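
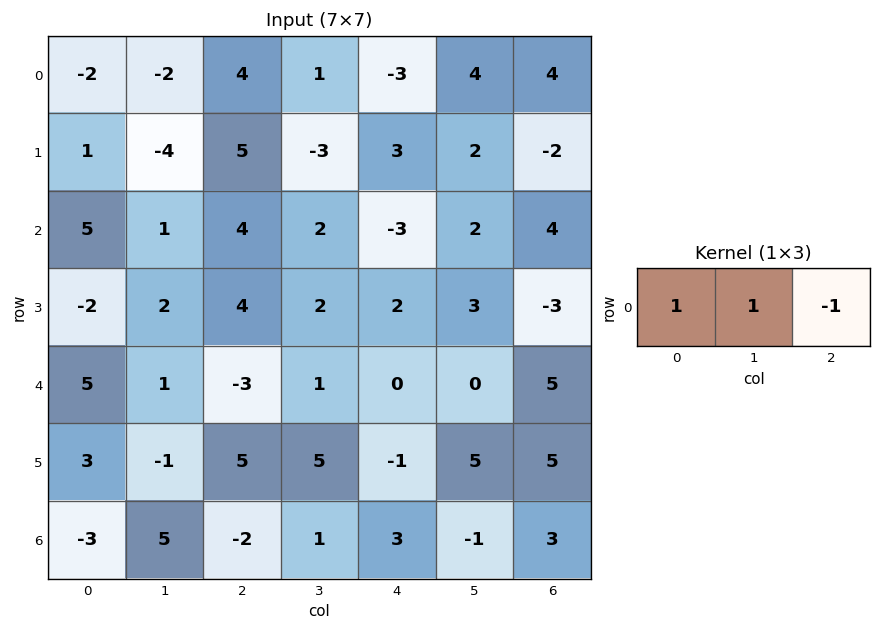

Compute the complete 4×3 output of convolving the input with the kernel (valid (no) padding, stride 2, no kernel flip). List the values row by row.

-8 8 -3
2 9 -5
9 -2 -5
4 -4 -1

Output[0,0]: The receptive field on the input at this output position is [-2 -2 4]. Elementwise product with the kernel and sum: -2·1 + -2·1 + 4·-1.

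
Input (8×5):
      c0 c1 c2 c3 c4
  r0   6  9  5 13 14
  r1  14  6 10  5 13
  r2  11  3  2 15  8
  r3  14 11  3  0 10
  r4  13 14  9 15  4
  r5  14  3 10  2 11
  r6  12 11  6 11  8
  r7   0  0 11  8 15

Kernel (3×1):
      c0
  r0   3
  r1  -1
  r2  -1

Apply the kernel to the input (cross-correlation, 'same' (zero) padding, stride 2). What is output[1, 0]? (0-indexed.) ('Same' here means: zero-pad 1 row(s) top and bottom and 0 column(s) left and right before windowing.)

The receptive field on the zero-padded input at this output position is [14 / 11 / 14]. Elementwise product with the kernel and sum: 14·3 + 11·-1 + 14·-1.

17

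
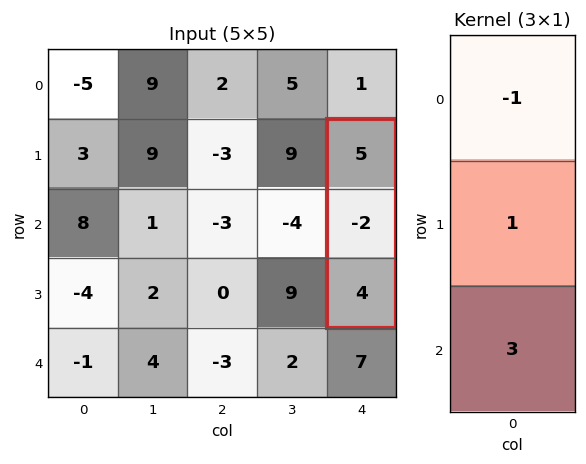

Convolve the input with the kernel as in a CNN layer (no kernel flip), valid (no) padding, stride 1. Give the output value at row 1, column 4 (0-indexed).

5

The receptive field on the input at this output position is [5 / -2 / 4]. Elementwise product with the kernel and sum: 5·-1 + -2·1 + 4·3.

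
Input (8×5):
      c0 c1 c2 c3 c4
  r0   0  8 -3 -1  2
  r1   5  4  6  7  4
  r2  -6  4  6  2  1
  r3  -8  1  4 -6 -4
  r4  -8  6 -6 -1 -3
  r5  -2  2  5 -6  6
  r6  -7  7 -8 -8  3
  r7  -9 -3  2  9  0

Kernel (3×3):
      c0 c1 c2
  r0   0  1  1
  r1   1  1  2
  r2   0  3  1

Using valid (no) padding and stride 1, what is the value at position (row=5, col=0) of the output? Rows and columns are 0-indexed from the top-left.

The receptive field on the input at this output position is [-2 2 5 / -7 7 -8 / -9 -3 2]. Elementwise product with the kernel and sum: 2·1 + 5·1 + -7·1 + 7·1 + -8·2 + -3·3 + 2·1.

-16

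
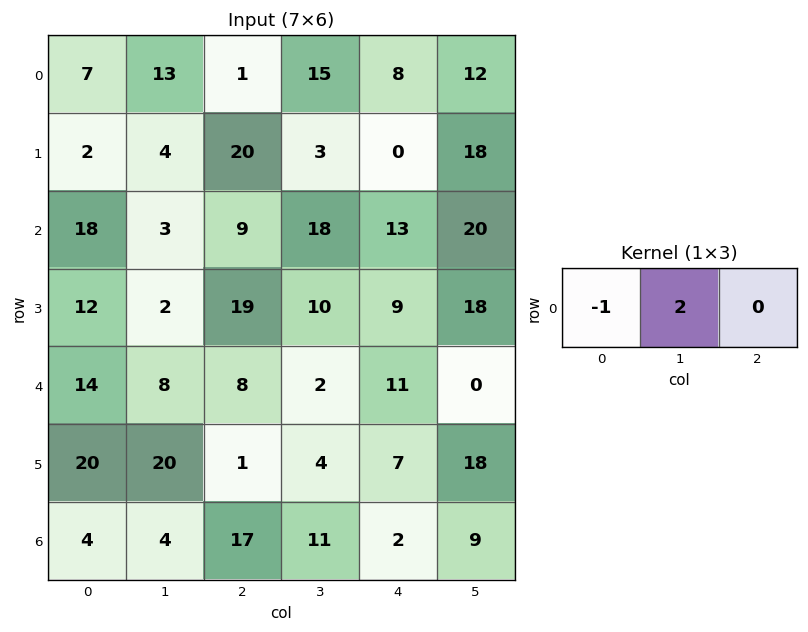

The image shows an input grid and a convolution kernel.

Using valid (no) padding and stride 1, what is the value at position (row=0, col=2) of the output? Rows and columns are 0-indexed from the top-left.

29

The receptive field on the input at this output position is [1 15 8]. Elementwise product with the kernel and sum: 1·-1 + 15·2.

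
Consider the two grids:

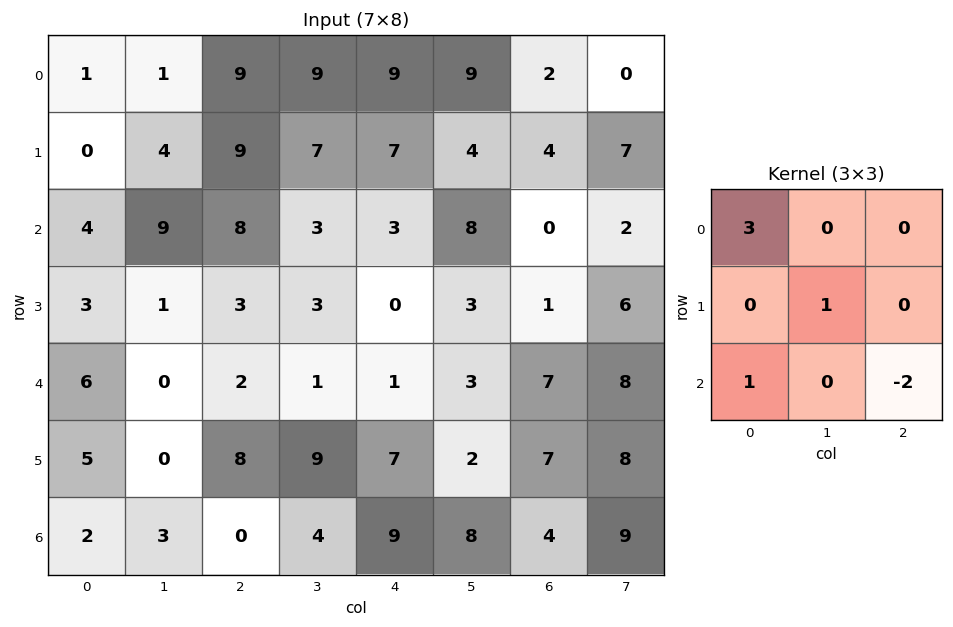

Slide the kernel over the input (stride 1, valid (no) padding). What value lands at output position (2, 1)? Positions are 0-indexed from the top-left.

28

The receptive field on the input at this output position is [9 8 3 / 1 3 3 / 0 2 1]. Elementwise product with the kernel and sum: 9·3 + 3·1 + 0·1 + 1·-2.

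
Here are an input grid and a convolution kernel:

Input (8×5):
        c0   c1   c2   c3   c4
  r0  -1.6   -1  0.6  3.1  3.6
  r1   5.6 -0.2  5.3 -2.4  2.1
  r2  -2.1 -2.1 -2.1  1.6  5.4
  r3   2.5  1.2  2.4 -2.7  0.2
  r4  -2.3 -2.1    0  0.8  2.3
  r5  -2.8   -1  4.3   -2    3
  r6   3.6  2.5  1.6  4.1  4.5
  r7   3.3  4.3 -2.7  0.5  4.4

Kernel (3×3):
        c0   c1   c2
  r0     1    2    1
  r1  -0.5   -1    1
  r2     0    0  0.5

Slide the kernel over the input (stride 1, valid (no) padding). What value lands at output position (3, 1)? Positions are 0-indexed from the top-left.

The receptive field on the input at this output position is [1.2 2.4 -2.7 / -2.1 0 0.8 / -1 4.3 -2]. Elementwise product with the kernel and sum: 1.2·1 + 2.4·2 + -2.7·1 + -2.1·-0.5 + 0·-1 + 0.8·1 + -2·0.5.

4.15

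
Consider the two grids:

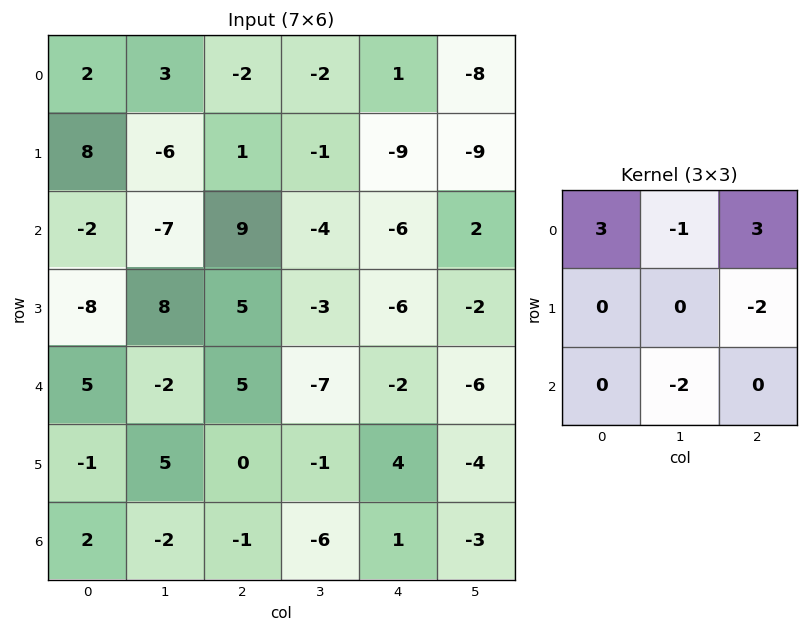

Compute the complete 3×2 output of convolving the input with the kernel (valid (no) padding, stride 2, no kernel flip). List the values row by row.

Output[0,0]: The receptive field on the input at this output position is [2 3 -2 / 8 -6 1 / -2 -7 9]. Elementwise product with the kernel and sum: 2·3 + 3·-1 + -2·3 + 1·-2 + -7·-2.

9 25
22 39
36 20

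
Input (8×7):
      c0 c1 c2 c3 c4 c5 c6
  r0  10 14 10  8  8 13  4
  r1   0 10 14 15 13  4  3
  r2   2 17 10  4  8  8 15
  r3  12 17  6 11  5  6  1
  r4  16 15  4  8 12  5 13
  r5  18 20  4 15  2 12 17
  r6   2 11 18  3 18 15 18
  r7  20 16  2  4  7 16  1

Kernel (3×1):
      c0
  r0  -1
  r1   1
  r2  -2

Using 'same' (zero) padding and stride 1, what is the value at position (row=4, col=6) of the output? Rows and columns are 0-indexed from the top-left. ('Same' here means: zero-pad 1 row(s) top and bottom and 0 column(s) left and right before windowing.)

-22

The receptive field on the zero-padded input at this output position is [1 / 13 / 17]. Elementwise product with the kernel and sum: 1·-1 + 13·1 + 17·-2.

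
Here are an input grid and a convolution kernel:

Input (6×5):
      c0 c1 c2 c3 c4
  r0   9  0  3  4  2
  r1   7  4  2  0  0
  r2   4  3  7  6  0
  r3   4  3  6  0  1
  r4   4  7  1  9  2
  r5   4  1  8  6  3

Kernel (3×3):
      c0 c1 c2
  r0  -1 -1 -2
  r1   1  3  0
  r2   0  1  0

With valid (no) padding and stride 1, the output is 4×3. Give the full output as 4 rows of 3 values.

Output[0,0]: The receptive field on the input at this output position is [9 0 3 / 7 4 2 / 4 3 7]. Elementwise product with the kernel and sum: 9·-1 + 0·-1 + 3·-2 + 7·1 + 4·3 + 3·1.
Output[0,1]: The receptive field on the input at this output position is [0 3 4 / 4 2 0 / 3 7 6]. Elementwise product with the kernel and sum: 0·-1 + 3·-1 + 4·-2 + 4·1 + 2·3 + 7·1.

7 6 -3
1 24 23
-1 0 2
7 9 26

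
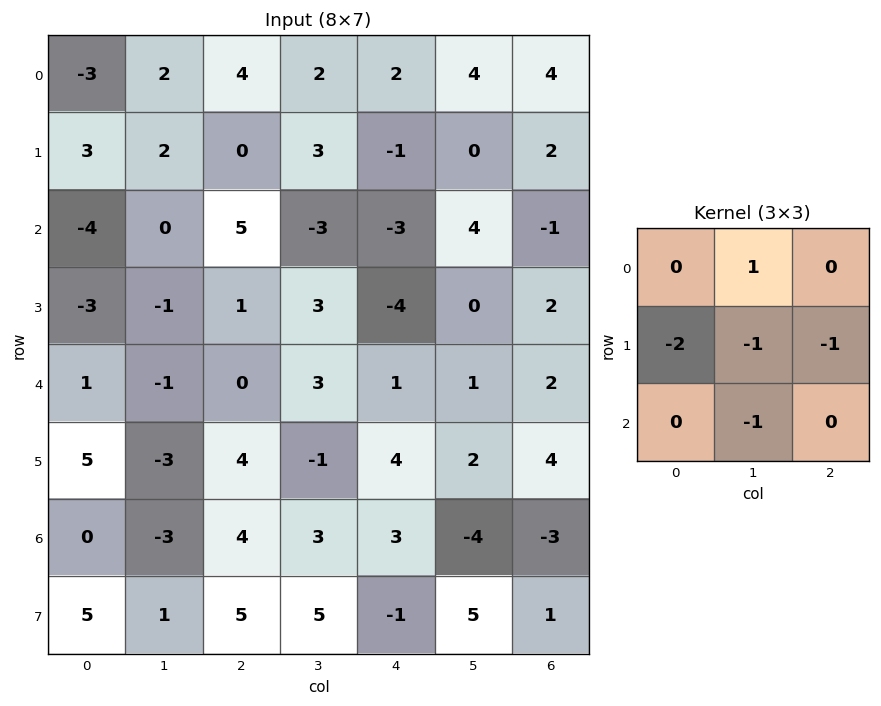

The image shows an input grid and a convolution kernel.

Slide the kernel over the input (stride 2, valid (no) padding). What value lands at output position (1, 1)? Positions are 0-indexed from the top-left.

The receptive field on the input at this output position is [5 -3 -3 / 1 3 -4 / 0 3 1]. Elementwise product with the kernel and sum: -3·1 + 1·-2 + 3·-1 + -4·-1 + 3·-1.

-7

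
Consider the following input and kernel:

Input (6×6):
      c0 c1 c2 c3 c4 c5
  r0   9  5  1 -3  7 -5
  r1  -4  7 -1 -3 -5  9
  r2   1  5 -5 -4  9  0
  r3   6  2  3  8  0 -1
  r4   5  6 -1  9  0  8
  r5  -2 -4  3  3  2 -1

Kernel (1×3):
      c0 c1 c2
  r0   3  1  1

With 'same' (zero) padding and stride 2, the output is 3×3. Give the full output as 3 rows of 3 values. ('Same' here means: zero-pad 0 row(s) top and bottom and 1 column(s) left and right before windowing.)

Output[0,0]: The receptive field on the zero-padded input at this output position is [0 9 5]. Elementwise product with the kernel and sum: 0·3 + 9·1 + 5·1.
Output[0,1]: The receptive field on the zero-padded input at this output position is [5 1 -3]. Elementwise product with the kernel and sum: 5·3 + 1·1 + -3·1.

14 13 -7
6 6 -3
11 26 35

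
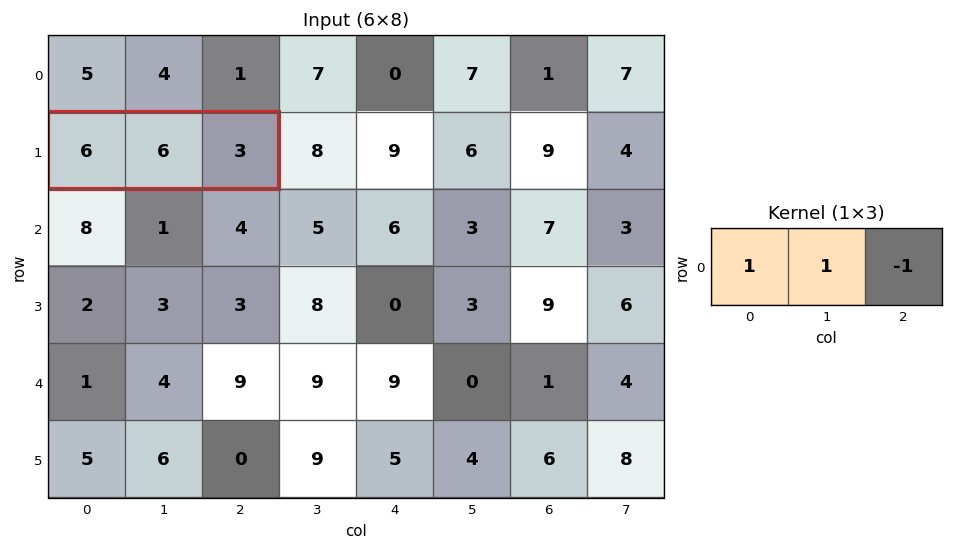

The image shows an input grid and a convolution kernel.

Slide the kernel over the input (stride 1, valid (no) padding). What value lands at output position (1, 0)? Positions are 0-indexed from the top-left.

The receptive field on the input at this output position is [6 6 3]. Elementwise product with the kernel and sum: 6·1 + 6·1 + 3·-1.

9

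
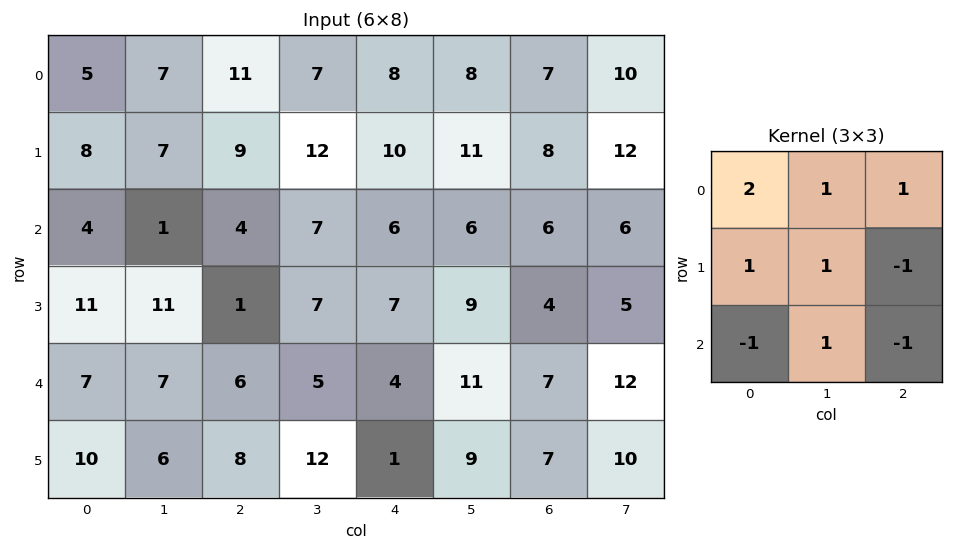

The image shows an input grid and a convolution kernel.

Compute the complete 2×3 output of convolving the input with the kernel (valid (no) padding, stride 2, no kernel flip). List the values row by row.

Output[0,0]: The receptive field on the input at this output position is [5 7 11 / 8 7 9 / 4 1 4]. Elementwise product with the kernel and sum: 5·2 + 7·1 + 11·1 + 8·1 + 7·1 + 9·-1 + 4·-1 + 1·1 + 4·-1.

27 45 38
28 17 36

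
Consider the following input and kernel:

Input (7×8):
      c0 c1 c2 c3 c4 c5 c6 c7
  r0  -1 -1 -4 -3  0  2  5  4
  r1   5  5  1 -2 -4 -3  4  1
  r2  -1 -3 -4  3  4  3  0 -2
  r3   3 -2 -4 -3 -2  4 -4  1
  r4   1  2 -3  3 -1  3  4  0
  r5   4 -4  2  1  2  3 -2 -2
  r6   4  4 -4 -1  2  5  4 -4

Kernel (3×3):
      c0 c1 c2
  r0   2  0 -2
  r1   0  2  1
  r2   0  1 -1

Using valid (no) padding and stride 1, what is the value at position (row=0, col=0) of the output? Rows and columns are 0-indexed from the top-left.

18

The receptive field on the input at this output position is [-1 -1 -4 / 5 5 1 / -1 -3 -4]. Elementwise product with the kernel and sum: -1·2 + -4·-2 + 5·2 + 1·1 + -3·1 + -4·-1.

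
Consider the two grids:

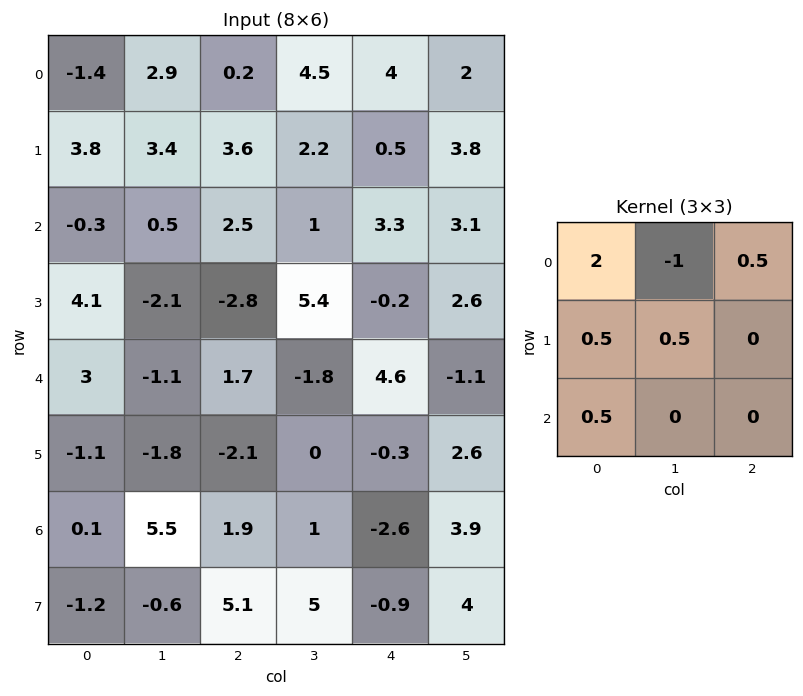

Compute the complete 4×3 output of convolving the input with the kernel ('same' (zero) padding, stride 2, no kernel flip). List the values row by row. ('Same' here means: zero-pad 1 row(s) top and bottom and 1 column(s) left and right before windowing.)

Output[0,0]: The receptive field on the zero-padded input at this output position is [0 0 0 / 0 -1.4 2.9 / 0 3.8 3.4]. Elementwise product with the kernel and sum: 0·2 + 0·-1 + 0·0.5 + 0·0.5 + -1.4·0.5 + 0·0.5.
Output[0,1]: The receptive field on the zero-padded input at this output position is [0 0 0 / 2.9 0.2 4.5 / 3.4 3.6 2.2]. Elementwise product with the kernel and sum: 0·2 + 0·-1 + 0·0.5 + 2.9·0.5 + 0.2·0.5 + 3.4·0.5.

-0.7 3.25 5.35
-2.25 4.75 10.65
-3.65 0.7 13.7
0.25 1.9 3.3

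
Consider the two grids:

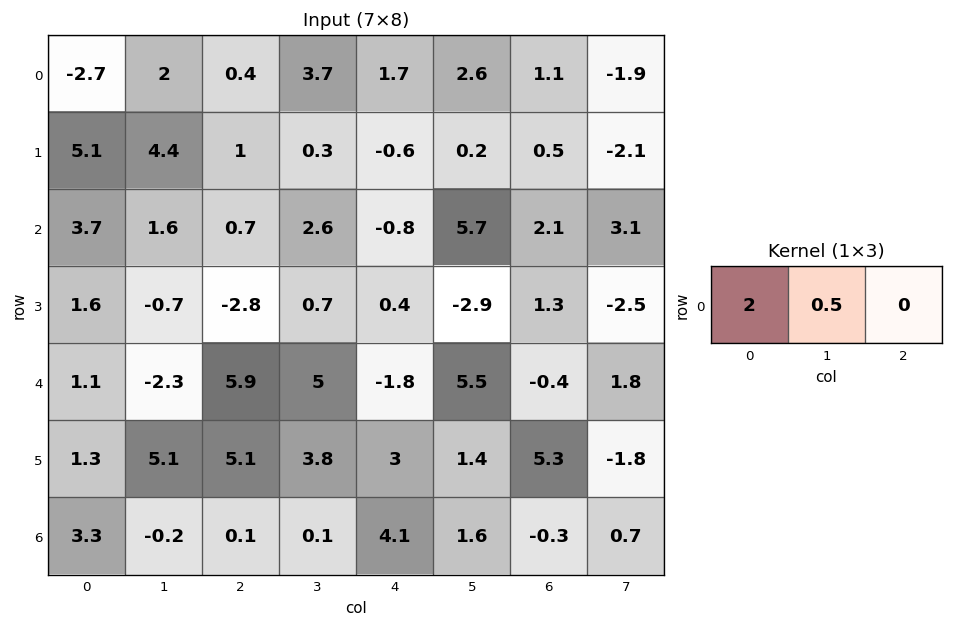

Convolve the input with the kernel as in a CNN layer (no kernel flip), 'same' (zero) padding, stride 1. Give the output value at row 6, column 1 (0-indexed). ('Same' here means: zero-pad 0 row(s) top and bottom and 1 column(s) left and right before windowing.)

The receptive field on the zero-padded input at this output position is [3.3 -0.2 0.1]. Elementwise product with the kernel and sum: 3.3·2 + -0.2·0.5.

6.5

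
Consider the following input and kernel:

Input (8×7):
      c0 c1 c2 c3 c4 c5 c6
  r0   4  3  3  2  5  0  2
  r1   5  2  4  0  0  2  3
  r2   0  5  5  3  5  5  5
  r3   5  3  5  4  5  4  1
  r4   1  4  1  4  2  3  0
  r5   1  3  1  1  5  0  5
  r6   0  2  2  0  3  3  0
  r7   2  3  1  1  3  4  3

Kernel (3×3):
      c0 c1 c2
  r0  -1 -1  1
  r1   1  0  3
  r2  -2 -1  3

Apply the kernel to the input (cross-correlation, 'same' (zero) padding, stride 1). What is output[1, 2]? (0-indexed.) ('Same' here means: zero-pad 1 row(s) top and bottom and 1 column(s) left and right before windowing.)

The receptive field on the zero-padded input at this output position is [3 3 2 / 2 4 0 / 5 5 3]. Elementwise product with the kernel and sum: 3·-1 + 3·-1 + 2·1 + 2·1 + 0·3 + 5·-2 + 5·-1 + 3·3.

-8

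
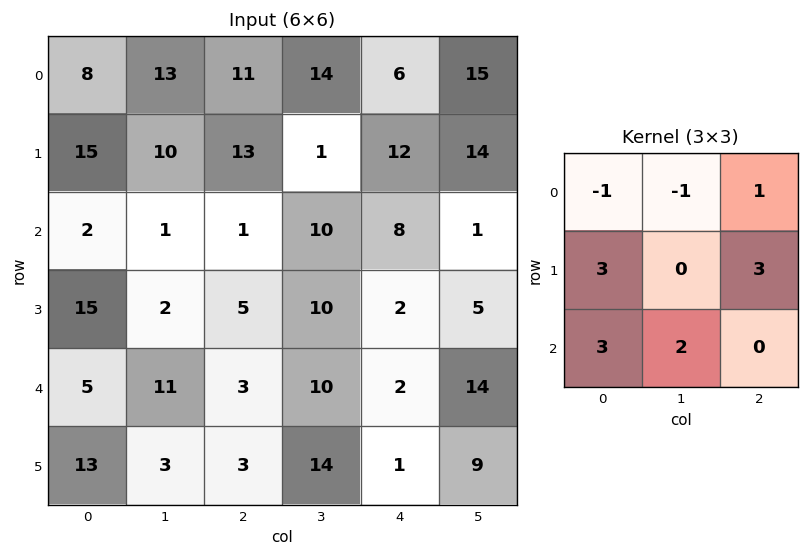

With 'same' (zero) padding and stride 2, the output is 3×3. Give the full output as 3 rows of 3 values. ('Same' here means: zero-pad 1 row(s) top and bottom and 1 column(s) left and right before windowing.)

69 137 114
28 27 68
46 81 109

Output[0,0]: The receptive field on the zero-padded input at this output position is [0 0 0 / 0 8 13 / 0 15 10]. Elementwise product with the kernel and sum: 0·-1 + 0·-1 + 0·1 + 0·3 + 13·3 + 0·3 + 15·2.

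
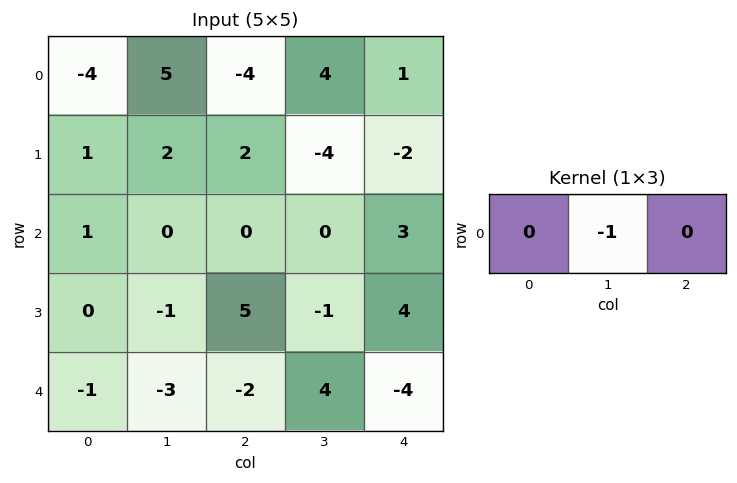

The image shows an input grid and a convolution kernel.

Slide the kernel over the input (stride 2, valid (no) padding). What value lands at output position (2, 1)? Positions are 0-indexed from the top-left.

The receptive field on the input at this output position is [-2 4 -4]. Elementwise product with the kernel and sum: 4·-1.

-4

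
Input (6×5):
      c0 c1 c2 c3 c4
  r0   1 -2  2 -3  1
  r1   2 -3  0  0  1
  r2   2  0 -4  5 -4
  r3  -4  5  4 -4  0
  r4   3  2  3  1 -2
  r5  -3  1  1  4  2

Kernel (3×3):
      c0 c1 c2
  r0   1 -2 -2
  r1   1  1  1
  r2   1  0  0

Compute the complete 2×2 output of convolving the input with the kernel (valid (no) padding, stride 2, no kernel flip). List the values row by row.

2 3
18 -3

Output[0,0]: The receptive field on the input at this output position is [1 -2 2 / 2 -3 0 / 2 0 -4]. Elementwise product with the kernel and sum: 1·1 + -2·-2 + 2·-2 + 2·1 + -3·1 + 0·1 + 2·1.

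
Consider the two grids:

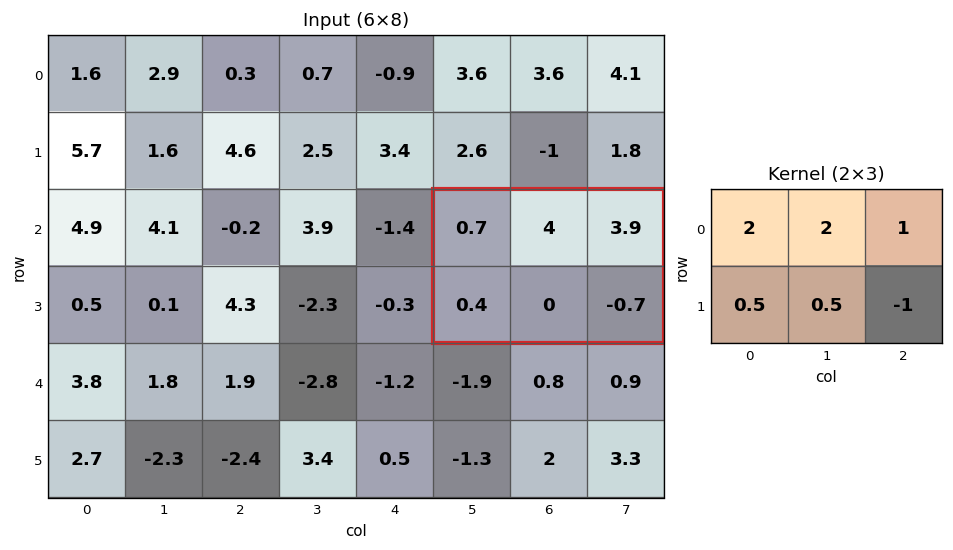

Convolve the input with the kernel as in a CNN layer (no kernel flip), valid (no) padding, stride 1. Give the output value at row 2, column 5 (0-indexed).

14.2

The receptive field on the input at this output position is [0.7 4 3.9 / 0.4 0 -0.7]. Elementwise product with the kernel and sum: 0.7·2 + 4·2 + 3.9·1 + 0.4·0.5 + 0·0.5 + -0.7·-1.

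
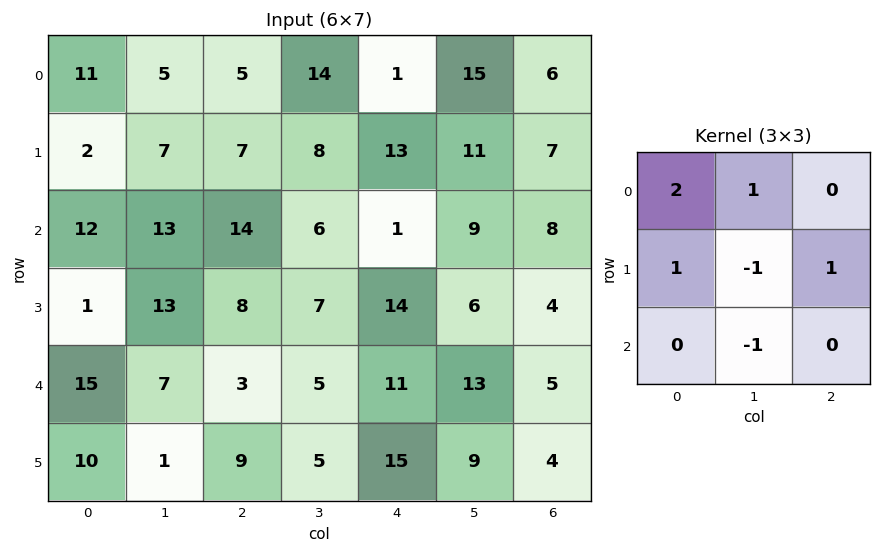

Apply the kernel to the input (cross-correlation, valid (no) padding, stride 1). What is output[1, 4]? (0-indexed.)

The receptive field on the input at this output position is [13 11 7 / 1 9 8 / 14 6 4]. Elementwise product with the kernel and sum: 13·2 + 11·1 + 1·1 + 9·-1 + 8·1 + 6·-1.

31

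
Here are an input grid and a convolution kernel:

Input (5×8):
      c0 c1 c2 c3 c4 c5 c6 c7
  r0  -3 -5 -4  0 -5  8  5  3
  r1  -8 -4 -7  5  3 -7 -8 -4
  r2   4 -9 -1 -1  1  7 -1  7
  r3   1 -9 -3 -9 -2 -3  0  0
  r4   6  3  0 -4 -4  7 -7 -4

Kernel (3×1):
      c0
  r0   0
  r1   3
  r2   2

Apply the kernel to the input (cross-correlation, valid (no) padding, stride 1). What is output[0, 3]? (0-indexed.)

13

The receptive field on the input at this output position is [0 / 5 / -1]. Elementwise product with the kernel and sum: 5·3 + -1·2.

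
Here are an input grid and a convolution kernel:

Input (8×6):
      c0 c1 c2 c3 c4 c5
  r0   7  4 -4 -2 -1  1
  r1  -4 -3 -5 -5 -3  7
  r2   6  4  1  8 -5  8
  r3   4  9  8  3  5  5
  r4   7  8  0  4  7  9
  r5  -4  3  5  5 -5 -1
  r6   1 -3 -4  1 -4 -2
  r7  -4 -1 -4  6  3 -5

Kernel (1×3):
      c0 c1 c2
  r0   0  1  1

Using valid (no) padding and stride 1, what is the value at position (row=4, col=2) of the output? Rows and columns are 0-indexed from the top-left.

11

The receptive field on the input at this output position is [0 4 7]. Elementwise product with the kernel and sum: 4·1 + 7·1.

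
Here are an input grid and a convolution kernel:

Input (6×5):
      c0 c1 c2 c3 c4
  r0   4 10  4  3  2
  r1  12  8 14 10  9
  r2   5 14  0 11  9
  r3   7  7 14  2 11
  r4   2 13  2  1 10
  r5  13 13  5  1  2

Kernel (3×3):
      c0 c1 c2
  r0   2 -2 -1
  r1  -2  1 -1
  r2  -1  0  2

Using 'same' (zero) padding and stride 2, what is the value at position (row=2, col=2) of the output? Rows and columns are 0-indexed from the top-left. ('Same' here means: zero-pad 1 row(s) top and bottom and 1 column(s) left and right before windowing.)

-11

The receptive field on the zero-padded input at this output position is [2 11 0 / 1 10 0 / 1 2 0]. Elementwise product with the kernel and sum: 2·2 + 11·-2 + 0·-1 + 1·-2 + 10·1 + 0·-1 + 1·-1 + 0·2.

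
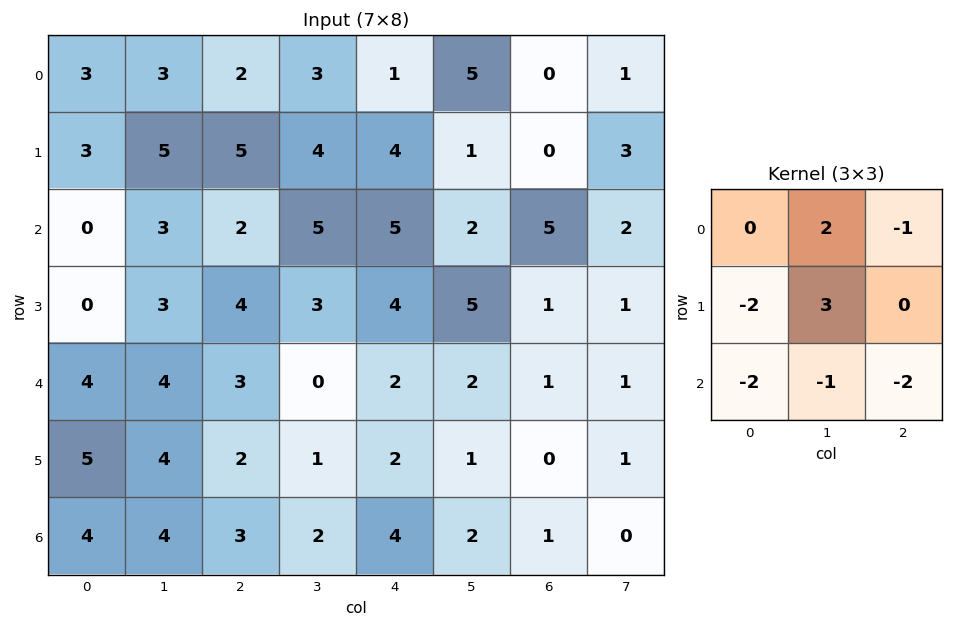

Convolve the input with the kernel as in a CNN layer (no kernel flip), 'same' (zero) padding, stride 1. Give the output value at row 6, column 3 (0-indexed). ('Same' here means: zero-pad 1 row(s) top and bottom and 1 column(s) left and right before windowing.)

0

The receptive field on the zero-padded input at this output position is [2 1 2 / 3 2 4 / 0 0 0]. Elementwise product with the kernel and sum: 1·2 + 2·-1 + 3·-2 + 2·3 + 0·-2 + 0·-1 + 0·-2.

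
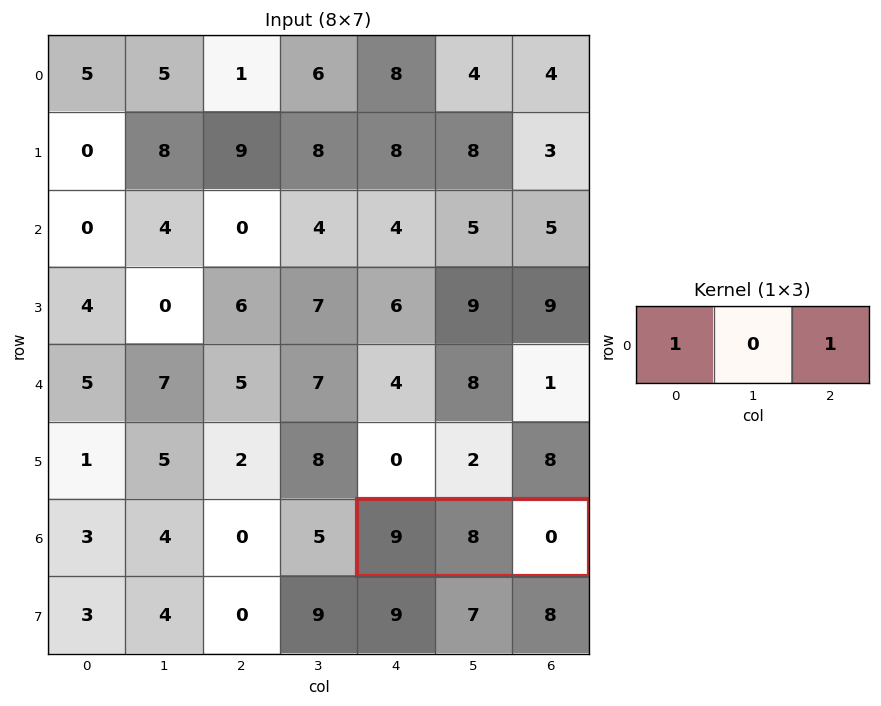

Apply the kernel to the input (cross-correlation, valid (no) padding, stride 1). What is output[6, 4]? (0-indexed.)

The receptive field on the input at this output position is [9 8 0]. Elementwise product with the kernel and sum: 9·1 + 0·1.

9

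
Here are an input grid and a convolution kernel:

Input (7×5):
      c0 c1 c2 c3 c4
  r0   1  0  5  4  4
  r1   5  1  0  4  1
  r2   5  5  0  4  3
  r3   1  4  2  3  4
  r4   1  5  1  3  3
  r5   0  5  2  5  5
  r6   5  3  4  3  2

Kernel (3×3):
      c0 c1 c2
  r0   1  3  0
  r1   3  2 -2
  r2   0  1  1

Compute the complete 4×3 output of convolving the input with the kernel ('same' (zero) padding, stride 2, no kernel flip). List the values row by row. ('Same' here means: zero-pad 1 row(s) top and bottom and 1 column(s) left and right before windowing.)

Output[0,0]: The receptive field on the zero-padded input at this output position is [0 0 0 / 0 1 0 / 0 5 1]. Elementwise product with the kernel and sum: 0·1 + 0·3 + 0·3 + 1·2 + 0·-2 + 5·1 + 1·1.
Output[0,1]: The receptive field on the zero-padded input at this output position is [0 0 0 / 0 5 4 / 1 0 4]. Elementwise product with the kernel and sum: 0·1 + 0·3 + 0·3 + 5·2 + 4·-2 + 0·1 + 4·1.

8 6 21
20 13 29
0 28 35
4 22 33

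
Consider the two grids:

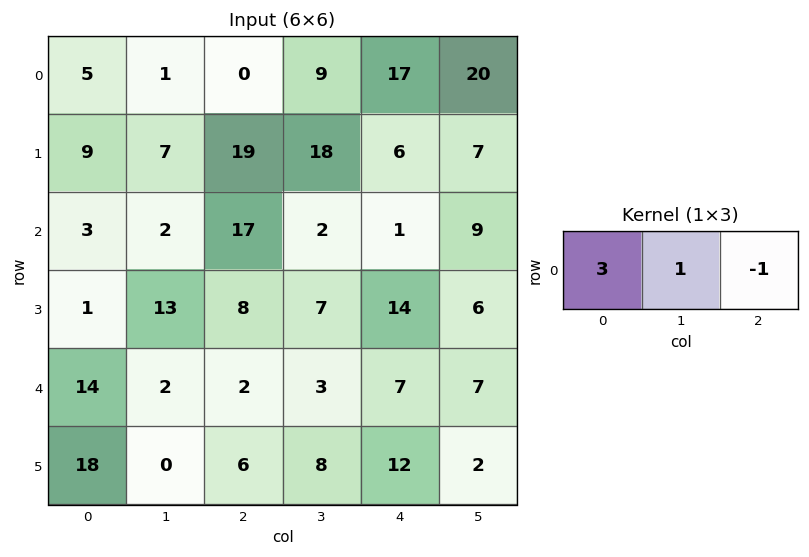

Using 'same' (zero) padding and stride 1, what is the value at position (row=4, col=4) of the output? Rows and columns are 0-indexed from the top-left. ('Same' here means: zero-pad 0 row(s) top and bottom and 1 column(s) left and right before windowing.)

The receptive field on the zero-padded input at this output position is [3 7 7]. Elementwise product with the kernel and sum: 3·3 + 7·1 + 7·-1.

9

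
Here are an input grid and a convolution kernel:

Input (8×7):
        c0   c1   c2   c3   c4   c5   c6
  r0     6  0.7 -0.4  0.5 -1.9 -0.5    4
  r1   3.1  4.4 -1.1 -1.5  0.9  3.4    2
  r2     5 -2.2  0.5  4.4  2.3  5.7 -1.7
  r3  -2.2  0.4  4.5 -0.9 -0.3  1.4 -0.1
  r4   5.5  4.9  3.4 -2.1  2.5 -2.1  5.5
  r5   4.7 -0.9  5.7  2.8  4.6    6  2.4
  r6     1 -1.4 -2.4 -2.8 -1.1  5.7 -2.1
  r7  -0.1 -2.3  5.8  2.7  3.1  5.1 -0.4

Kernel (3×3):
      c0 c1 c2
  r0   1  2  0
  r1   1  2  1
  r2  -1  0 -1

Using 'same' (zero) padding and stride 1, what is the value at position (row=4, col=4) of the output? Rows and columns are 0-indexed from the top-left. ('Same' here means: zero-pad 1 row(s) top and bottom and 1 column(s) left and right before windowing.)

-9.5

The receptive field on the zero-padded input at this output position is [-0.9 -0.3 1.4 / -2.1 2.5 -2.1 / 2.8 4.6 6]. Elementwise product with the kernel and sum: -0.9·1 + -0.3·2 + -2.1·1 + 2.5·2 + -2.1·1 + 2.8·-1 + 6·-1.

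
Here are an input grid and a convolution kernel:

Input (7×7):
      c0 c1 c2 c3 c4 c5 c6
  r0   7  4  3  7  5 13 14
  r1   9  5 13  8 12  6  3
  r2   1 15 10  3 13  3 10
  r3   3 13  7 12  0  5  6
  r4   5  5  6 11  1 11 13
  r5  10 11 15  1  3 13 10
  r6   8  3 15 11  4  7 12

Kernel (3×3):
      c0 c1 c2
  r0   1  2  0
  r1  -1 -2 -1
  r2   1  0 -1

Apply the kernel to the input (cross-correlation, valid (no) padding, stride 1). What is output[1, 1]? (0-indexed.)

-6

The receptive field on the input at this output position is [5 13 8 / 15 10 3 / 13 7 12]. Elementwise product with the kernel and sum: 5·1 + 13·2 + 15·-1 + 10·-2 + 3·-1 + 13·1 + 12·-1.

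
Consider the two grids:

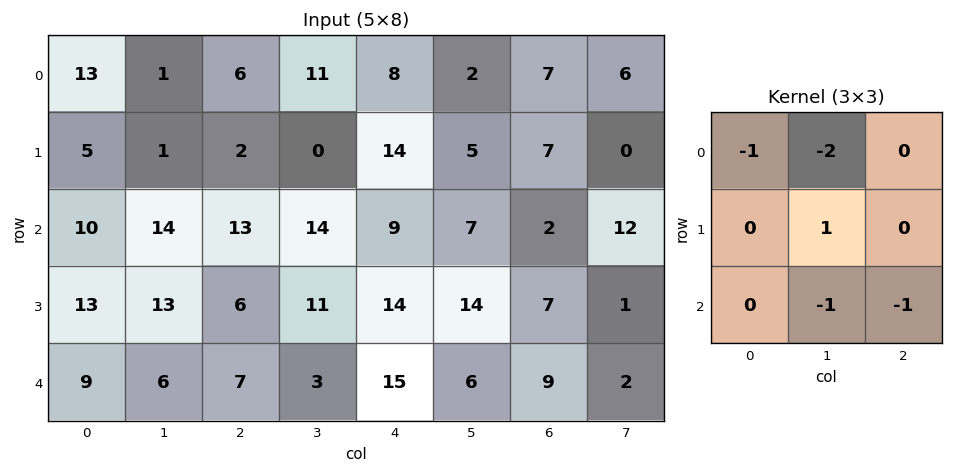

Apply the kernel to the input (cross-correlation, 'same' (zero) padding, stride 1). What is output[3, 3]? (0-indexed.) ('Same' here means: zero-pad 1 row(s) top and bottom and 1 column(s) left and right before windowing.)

The receptive field on the zero-padded input at this output position is [13 14 9 / 6 11 14 / 7 3 15]. Elementwise product with the kernel and sum: 13·-1 + 14·-2 + 11·1 + 3·-1 + 15·-1.

-48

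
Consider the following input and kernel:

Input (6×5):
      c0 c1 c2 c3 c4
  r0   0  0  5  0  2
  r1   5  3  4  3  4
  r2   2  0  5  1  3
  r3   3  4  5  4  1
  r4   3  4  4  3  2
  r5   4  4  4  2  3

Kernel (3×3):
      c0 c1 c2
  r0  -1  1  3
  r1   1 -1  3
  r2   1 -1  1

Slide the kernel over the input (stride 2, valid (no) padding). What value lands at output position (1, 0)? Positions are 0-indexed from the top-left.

30

The receptive field on the input at this output position is [2 0 5 / 3 4 5 / 3 4 4]. Elementwise product with the kernel and sum: 2·-1 + 0·1 + 5·3 + 3·1 + 4·-1 + 5·3 + 3·1 + 4·-1 + 4·1.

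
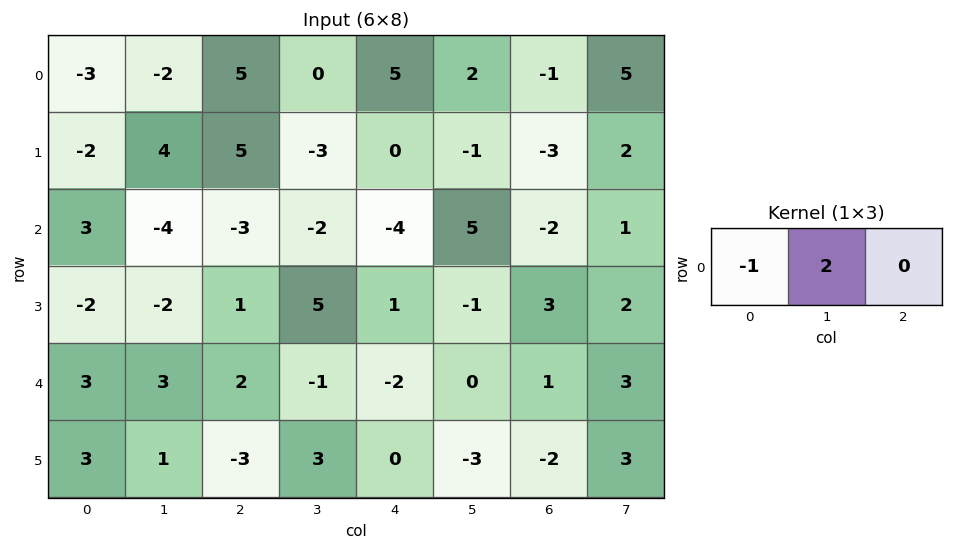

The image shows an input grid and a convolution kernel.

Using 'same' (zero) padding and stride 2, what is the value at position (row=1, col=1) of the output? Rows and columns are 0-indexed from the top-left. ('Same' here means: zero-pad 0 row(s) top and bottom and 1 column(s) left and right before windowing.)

-2

The receptive field on the zero-padded input at this output position is [-4 -3 -2]. Elementwise product with the kernel and sum: -4·-1 + -3·2.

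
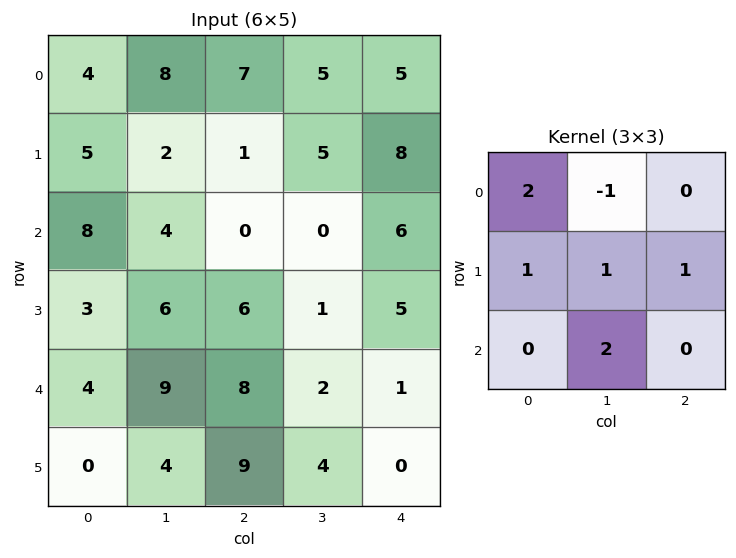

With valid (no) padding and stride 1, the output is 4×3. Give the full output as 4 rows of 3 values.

Output[0,0]: The receptive field on the input at this output position is [4 8 7 / 5 2 1 / 8 4 0]. Elementwise product with the kernel and sum: 4·2 + 8·-1 + 5·1 + 2·1 + 1·1 + 4·2.

16 17 23
32 19 5
45 37 16
29 43 30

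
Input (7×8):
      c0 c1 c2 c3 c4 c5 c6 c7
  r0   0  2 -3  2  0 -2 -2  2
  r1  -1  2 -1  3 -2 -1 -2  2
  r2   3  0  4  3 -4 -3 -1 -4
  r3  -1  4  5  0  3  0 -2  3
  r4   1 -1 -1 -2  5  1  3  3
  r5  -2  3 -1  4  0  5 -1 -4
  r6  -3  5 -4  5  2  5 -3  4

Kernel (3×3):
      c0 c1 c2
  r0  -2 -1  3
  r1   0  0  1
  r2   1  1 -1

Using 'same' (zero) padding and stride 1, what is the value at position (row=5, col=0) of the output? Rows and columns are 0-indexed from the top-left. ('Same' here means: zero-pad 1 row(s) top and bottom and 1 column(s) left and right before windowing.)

The receptive field on the zero-padded input at this output position is [0 1 -1 / 0 -2 3 / 0 -3 5]. Elementwise product with the kernel and sum: 0·-2 + 1·-1 + -1·3 + 3·1 + 0·1 + -3·1 + 5·-1.

-9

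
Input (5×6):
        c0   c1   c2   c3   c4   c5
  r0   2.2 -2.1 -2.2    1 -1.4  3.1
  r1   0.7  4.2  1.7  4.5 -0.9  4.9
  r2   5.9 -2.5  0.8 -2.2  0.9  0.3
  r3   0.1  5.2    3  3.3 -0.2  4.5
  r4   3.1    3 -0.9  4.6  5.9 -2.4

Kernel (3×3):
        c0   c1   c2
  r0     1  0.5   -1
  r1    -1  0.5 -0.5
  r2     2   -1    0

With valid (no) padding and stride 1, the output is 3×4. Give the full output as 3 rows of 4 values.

18.2 -15.6 4.5 -15.5
-11.45 11.95 5.2 8.45
8.05 1.65 -8.85 -4.4

Output[0,0]: The receptive field on the input at this output position is [2.2 -2.1 -2.2 / 0.7 4.2 1.7 / 5.9 -2.5 0.8]. Elementwise product with the kernel and sum: 2.2·1 + -2.1·0.5 + -2.2·-1 + 0.7·-1 + 4.2·0.5 + 1.7·-0.5 + 5.9·2 + -2.5·-1.
Output[0,1]: The receptive field on the input at this output position is [-2.1 -2.2 1 / 4.2 1.7 4.5 / -2.5 0.8 -2.2]. Elementwise product with the kernel and sum: -2.1·1 + -2.2·0.5 + 1·-1 + 4.2·-1 + 1.7·0.5 + 4.5·-0.5 + -2.5·2 + 0.8·-1.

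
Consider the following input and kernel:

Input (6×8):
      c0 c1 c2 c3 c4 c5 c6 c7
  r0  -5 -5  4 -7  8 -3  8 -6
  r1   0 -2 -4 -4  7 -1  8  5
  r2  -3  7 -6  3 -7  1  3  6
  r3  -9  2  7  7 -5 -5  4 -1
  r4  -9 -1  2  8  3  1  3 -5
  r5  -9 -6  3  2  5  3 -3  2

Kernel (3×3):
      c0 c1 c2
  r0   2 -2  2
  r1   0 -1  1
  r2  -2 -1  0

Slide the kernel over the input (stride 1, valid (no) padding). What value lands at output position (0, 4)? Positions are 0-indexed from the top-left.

The receptive field on the input at this output position is [8 -3 8 / 7 -1 8 / -7 1 3]. Elementwise product with the kernel and sum: 8·2 + -3·-2 + 8·2 + -1·-1 + 8·1 + -7·-2 + 1·-1.

60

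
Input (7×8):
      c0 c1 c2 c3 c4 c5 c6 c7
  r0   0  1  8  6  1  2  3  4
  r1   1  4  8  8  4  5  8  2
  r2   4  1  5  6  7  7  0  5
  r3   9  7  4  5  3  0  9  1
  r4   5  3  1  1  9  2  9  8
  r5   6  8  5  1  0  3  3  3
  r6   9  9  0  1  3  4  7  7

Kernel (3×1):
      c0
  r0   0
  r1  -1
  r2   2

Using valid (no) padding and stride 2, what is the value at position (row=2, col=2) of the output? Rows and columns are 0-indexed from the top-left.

6

The receptive field on the input at this output position is [9 / 0 / 3]. Elementwise product with the kernel and sum: 0·-1 + 3·2.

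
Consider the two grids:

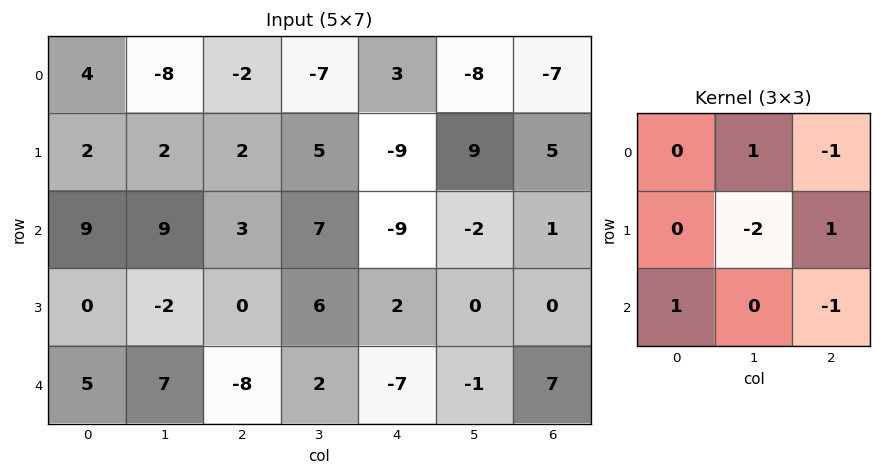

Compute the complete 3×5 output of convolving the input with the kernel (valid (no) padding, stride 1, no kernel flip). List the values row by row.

Output[0,0]: The receptive field on the input at this output position is [4 -8 -2 / 2 2 2 / 9 9 3]. Elementwise product with the kernel and sum: -8·1 + -2·-1 + 2·-2 + 2·1 + 9·1 + 3·-1.

-2 8 -17 47 -24
-15 -10 -11 4 11
23 7 5 -8 -17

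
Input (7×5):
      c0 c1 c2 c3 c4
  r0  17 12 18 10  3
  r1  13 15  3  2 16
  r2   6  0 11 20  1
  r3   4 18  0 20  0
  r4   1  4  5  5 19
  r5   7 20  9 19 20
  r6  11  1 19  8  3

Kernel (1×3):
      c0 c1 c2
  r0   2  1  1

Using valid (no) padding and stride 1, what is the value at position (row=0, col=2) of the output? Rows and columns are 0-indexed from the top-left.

49

The receptive field on the input at this output position is [18 10 3]. Elementwise product with the kernel and sum: 18·2 + 10·1 + 3·1.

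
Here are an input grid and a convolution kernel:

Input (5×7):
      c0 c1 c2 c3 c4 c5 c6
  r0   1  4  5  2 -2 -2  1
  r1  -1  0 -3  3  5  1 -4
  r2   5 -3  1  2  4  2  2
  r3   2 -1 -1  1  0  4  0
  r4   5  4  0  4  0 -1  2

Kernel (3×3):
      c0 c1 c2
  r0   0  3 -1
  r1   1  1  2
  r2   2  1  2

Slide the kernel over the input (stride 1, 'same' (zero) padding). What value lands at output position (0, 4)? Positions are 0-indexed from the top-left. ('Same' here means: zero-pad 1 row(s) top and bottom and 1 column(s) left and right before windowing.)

9

The receptive field on the zero-padded input at this output position is [0 0 0 / 2 -2 -2 / 3 5 1]. Elementwise product with the kernel and sum: 0·3 + 0·-1 + 2·1 + -2·1 + -2·2 + 3·2 + 5·1 + 1·2.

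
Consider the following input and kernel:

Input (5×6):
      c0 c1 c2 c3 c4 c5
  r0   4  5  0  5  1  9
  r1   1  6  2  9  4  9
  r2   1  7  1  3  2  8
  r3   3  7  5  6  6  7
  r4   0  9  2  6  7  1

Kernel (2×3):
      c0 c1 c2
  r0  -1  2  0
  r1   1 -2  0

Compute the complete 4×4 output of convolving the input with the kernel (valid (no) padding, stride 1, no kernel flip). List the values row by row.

-5 -3 -6 -2
-2 3 11 -2
2 -8 -2 -5
-7 8 -3 -2

Output[0,0]: The receptive field on the input at this output position is [4 5 0 / 1 6 2]. Elementwise product with the kernel and sum: 4·-1 + 5·2 + 1·1 + 6·-2.
Output[0,1]: The receptive field on the input at this output position is [5 0 5 / 6 2 9]. Elementwise product with the kernel and sum: 5·-1 + 0·2 + 6·1 + 2·-2.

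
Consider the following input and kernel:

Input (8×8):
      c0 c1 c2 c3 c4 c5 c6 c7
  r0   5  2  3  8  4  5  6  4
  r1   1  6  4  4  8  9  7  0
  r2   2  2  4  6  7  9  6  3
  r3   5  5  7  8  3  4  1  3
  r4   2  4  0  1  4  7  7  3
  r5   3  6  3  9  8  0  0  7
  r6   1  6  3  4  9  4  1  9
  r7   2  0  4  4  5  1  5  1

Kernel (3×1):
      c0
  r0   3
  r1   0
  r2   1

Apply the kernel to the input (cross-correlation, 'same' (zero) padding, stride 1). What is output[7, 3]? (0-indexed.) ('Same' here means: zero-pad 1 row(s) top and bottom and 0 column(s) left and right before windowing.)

12

The receptive field on the zero-padded input at this output position is [4 / 4 / 0]. Elementwise product with the kernel and sum: 4·3 + 0·1.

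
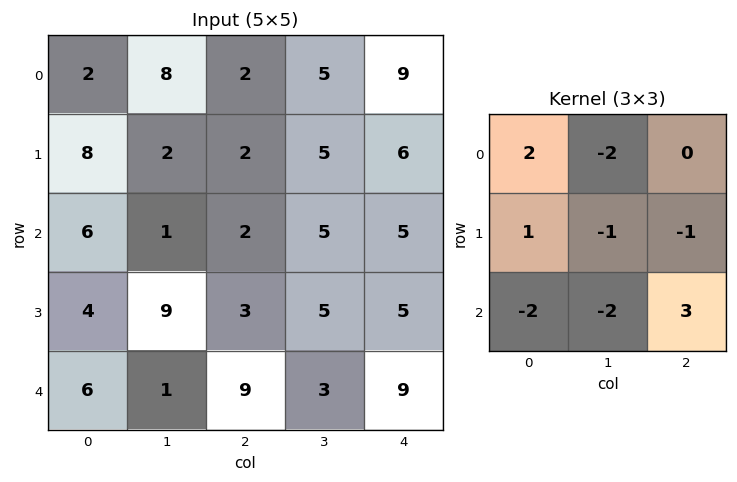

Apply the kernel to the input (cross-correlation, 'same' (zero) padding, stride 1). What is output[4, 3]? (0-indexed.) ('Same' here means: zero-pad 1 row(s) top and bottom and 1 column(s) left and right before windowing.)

-7

The receptive field on the zero-padded input at this output position is [3 5 5 / 9 3 9 / 0 0 0]. Elementwise product with the kernel and sum: 3·2 + 5·-2 + 9·1 + 3·-1 + 9·-1 + 0·-2 + 0·-2 + 0·3.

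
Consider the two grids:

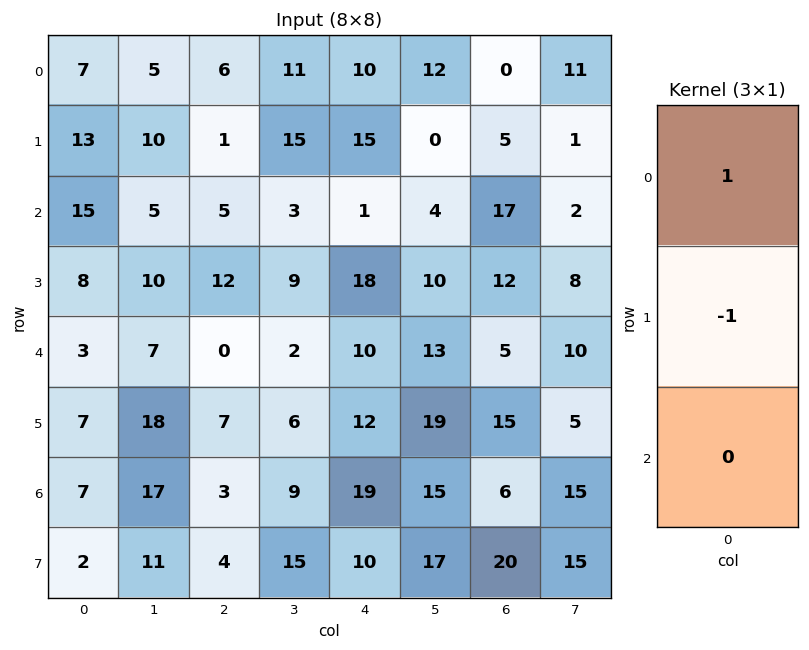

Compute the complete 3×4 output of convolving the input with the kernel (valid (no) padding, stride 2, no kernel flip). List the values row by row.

-6 5 -5 -5
7 -7 -17 5
-4 -7 -2 -10

Output[0,0]: The receptive field on the input at this output position is [7 / 13 / 15]. Elementwise product with the kernel and sum: 7·1 + 13·-1.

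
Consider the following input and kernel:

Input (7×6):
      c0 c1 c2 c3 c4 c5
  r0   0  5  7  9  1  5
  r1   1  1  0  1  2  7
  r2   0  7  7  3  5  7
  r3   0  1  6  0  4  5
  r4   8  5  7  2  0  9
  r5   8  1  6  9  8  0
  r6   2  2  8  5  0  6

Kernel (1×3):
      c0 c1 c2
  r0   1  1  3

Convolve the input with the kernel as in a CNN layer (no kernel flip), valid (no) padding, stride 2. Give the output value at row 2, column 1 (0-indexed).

The receptive field on the input at this output position is [7 2 0]. Elementwise product with the kernel and sum: 7·1 + 2·1 + 0·3.

9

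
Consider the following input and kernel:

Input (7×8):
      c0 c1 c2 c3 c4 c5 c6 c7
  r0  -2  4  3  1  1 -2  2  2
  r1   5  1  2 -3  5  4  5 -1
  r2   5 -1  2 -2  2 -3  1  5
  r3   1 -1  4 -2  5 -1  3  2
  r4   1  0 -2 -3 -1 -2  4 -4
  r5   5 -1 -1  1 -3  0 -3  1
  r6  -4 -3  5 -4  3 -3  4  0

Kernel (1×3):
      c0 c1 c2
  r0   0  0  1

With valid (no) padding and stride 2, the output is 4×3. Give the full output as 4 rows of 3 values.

3 1 2
2 2 1
-2 -1 4
5 3 4

Output[0,0]: The receptive field on the input at this output position is [-2 4 3]. Elementwise product with the kernel and sum: 3·1.
Output[0,1]: The receptive field on the input at this output position is [3 1 1]. Elementwise product with the kernel and sum: 1·1.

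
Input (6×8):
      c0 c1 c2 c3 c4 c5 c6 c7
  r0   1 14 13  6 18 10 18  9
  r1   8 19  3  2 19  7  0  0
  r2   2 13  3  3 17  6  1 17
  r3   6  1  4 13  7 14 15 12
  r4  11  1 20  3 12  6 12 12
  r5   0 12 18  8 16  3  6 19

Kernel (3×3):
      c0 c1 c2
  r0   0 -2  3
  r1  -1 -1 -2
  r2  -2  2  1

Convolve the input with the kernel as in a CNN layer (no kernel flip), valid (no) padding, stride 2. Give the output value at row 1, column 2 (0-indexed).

-60

The receptive field on the input at this output position is [17 6 1 / 7 14 15 / 12 6 12]. Elementwise product with the kernel and sum: 6·-2 + 1·3 + 7·-1 + 14·-1 + 15·-2 + 12·-2 + 6·2 + 12·1.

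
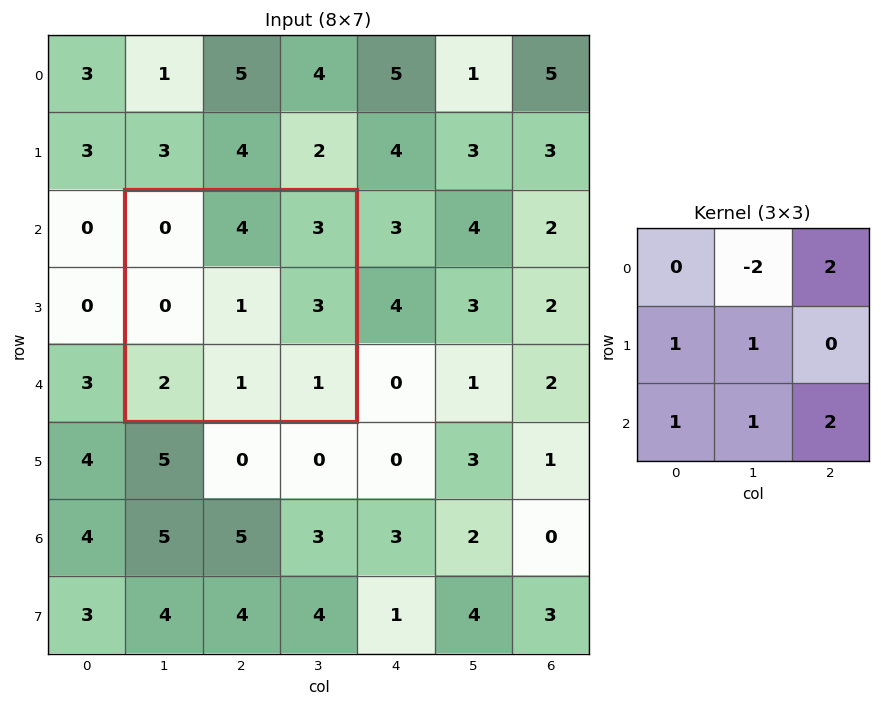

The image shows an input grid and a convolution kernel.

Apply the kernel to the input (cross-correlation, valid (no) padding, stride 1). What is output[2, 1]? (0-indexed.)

The receptive field on the input at this output position is [0 4 3 / 0 1 3 / 2 1 1]. Elementwise product with the kernel and sum: 4·-2 + 3·2 + 0·1 + 1·1 + 2·1 + 1·1 + 1·2.

4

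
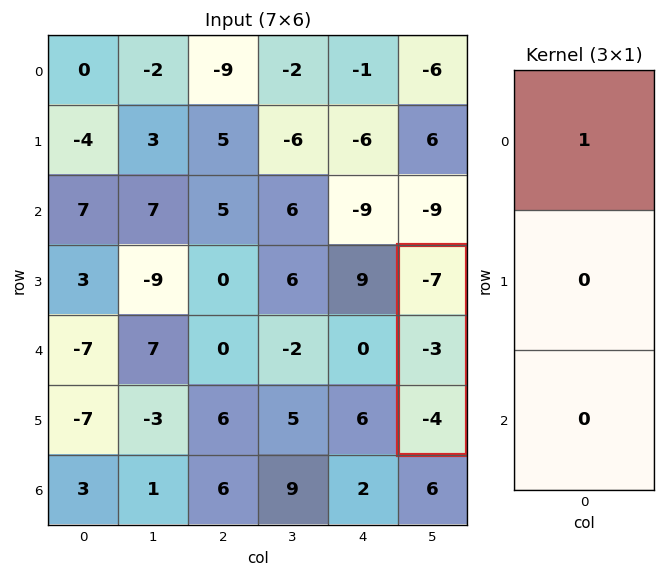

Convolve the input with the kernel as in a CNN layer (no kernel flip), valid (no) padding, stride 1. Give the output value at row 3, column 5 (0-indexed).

The receptive field on the input at this output position is [-7 / -3 / -4]. Elementwise product with the kernel and sum: -7·1.

-7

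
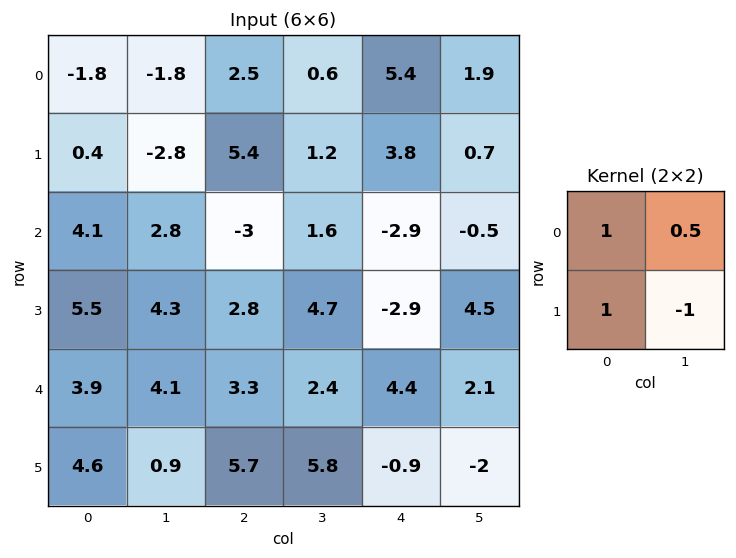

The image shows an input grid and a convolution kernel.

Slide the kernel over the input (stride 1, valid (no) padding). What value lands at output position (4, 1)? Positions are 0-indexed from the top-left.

The receptive field on the input at this output position is [4.1 3.3 / 0.9 5.7]. Elementwise product with the kernel and sum: 4.1·1 + 3.3·0.5 + 0.9·1 + 5.7·-1.

0.95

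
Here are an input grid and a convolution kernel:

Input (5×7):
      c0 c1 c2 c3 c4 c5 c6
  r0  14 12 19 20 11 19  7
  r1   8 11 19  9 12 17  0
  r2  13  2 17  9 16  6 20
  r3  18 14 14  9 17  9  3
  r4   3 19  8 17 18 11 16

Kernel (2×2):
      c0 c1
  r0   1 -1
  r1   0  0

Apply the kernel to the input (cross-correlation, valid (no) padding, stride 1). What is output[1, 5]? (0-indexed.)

The receptive field on the input at this output position is [17 0 / 6 20]. Elementwise product with the kernel and sum: 17·1 + 0·-1.

17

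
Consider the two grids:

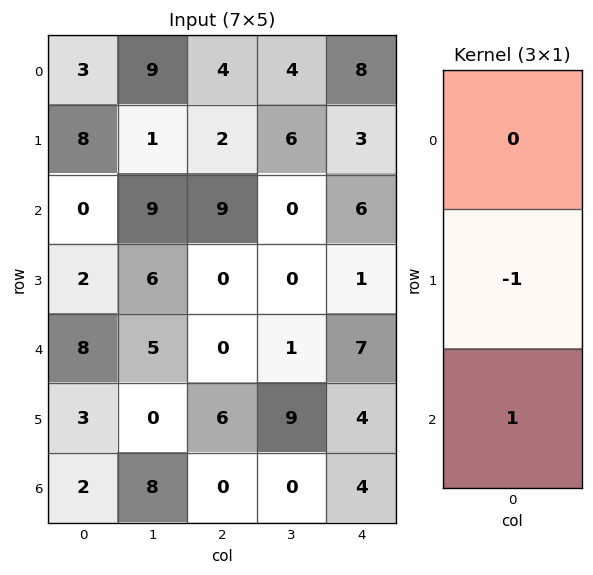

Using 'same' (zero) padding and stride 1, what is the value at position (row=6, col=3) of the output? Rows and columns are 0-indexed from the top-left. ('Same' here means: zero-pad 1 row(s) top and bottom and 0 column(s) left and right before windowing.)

The receptive field on the zero-padded input at this output position is [9 / 0 / 0]. Elementwise product with the kernel and sum: 0·-1 + 0·1.

0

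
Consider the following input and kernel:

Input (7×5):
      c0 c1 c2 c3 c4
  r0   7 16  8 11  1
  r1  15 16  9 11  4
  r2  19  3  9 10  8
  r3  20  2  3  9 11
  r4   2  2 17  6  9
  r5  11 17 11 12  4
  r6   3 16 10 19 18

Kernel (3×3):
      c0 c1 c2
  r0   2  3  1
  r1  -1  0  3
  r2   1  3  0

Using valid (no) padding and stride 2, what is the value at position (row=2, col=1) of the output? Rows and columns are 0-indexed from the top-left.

129

The receptive field on the input at this output position is [17 6 9 / 11 12 4 / 10 19 18]. Elementwise product with the kernel and sum: 17·2 + 6·3 + 9·1 + 11·-1 + 4·3 + 10·1 + 19·3.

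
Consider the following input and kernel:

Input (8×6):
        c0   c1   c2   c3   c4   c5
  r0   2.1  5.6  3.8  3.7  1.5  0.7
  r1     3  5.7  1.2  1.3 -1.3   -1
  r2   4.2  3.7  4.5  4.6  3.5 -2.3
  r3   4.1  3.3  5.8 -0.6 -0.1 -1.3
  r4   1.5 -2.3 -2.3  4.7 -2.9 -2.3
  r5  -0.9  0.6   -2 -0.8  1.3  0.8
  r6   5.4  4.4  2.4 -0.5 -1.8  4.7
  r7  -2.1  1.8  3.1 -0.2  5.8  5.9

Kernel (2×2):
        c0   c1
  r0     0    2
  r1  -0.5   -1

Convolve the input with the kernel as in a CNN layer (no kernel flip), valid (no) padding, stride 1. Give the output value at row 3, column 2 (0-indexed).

-4.75

The receptive field on the input at this output position is [5.8 -0.6 / -2.3 4.7]. Elementwise product with the kernel and sum: -0.6·2 + -2.3·-0.5 + 4.7·-1.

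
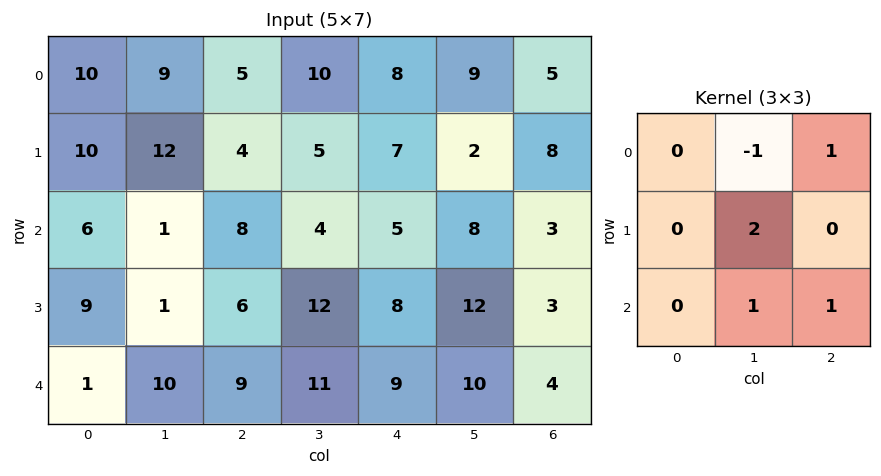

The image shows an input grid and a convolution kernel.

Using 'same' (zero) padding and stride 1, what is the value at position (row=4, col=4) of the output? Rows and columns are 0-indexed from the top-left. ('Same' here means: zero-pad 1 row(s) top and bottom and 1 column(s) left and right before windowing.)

22

The receptive field on the zero-padded input at this output position is [12 8 12 / 11 9 10 / 0 0 0]. Elementwise product with the kernel and sum: 8·-1 + 12·1 + 9·2 + 0·1 + 0·1.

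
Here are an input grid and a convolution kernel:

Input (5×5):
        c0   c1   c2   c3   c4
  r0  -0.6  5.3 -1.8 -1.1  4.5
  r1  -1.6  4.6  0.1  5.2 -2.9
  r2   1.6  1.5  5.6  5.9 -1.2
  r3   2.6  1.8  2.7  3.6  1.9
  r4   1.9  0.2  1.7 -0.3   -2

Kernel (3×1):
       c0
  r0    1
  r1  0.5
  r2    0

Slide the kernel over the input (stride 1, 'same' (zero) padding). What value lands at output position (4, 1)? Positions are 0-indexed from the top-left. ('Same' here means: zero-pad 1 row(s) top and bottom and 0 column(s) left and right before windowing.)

The receptive field on the zero-padded input at this output position is [1.8 / 0.2 / 0]. Elementwise product with the kernel and sum: 1.8·1 + 0.2·0.5.

1.9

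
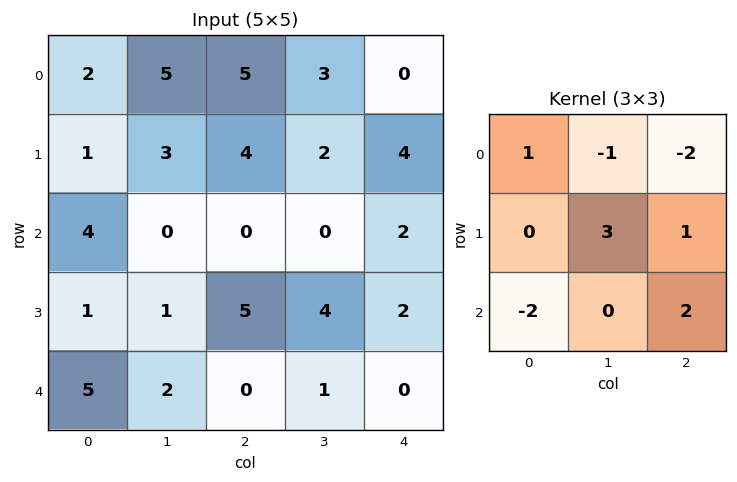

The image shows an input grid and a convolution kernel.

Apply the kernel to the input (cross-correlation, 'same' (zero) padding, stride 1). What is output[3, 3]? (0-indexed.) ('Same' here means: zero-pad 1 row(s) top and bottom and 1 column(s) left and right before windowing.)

10

The receptive field on the zero-padded input at this output position is [0 0 2 / 5 4 2 / 0 1 0]. Elementwise product with the kernel and sum: 0·1 + 0·-1 + 2·-2 + 4·3 + 2·1 + 0·-2 + 0·2.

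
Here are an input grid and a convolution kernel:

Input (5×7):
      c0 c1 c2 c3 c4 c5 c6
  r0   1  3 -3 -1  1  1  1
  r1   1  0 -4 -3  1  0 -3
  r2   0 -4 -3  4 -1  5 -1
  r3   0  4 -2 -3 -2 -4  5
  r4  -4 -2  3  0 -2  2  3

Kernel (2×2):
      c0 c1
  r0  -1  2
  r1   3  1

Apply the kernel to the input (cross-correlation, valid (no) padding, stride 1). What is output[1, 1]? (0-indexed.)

-23

The receptive field on the input at this output position is [0 -4 / -4 -3]. Elementwise product with the kernel and sum: 0·-1 + -4·2 + -4·3 + -3·1.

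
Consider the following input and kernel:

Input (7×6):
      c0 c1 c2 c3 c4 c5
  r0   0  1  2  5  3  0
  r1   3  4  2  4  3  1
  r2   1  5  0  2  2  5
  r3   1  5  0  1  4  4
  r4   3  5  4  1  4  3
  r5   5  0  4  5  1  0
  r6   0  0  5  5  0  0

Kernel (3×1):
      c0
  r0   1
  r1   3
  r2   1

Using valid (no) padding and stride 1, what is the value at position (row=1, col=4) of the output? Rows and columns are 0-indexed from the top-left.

13

The receptive field on the input at this output position is [3 / 2 / 4]. Elementwise product with the kernel and sum: 3·1 + 2·3 + 4·1.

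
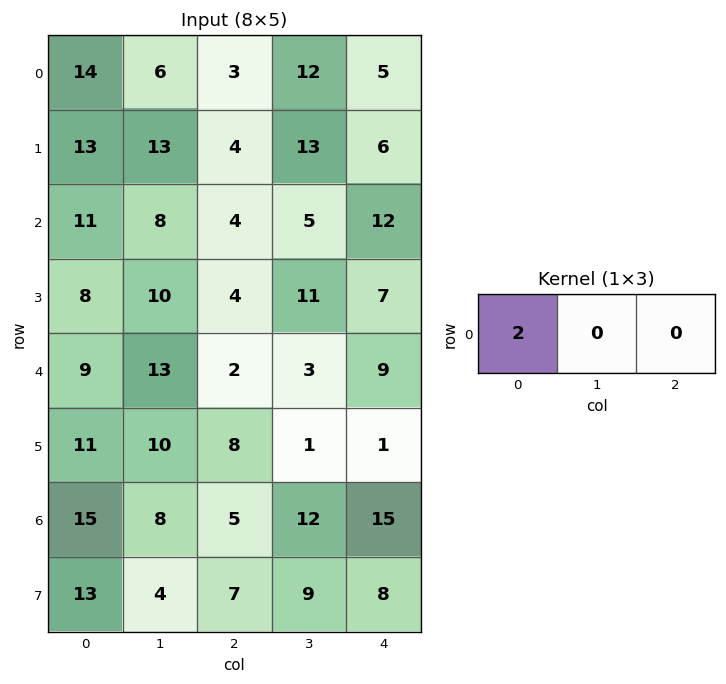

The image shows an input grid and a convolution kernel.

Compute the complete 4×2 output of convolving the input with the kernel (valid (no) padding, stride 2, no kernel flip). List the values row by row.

Output[0,0]: The receptive field on the input at this output position is [14 6 3]. Elementwise product with the kernel and sum: 14·2.
Output[0,1]: The receptive field on the input at this output position is [3 12 5]. Elementwise product with the kernel and sum: 3·2.

28 6
22 8
18 4
30 10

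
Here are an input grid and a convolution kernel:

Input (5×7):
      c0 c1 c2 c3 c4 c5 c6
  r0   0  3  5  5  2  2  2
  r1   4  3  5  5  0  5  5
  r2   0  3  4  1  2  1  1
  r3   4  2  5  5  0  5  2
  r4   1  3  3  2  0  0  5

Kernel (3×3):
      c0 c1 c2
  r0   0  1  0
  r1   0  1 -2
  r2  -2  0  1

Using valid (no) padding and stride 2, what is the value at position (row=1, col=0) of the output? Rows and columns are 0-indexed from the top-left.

The receptive field on the input at this output position is [0 3 4 / 4 2 5 / 1 3 3]. Elementwise product with the kernel and sum: 3·1 + 2·1 + 5·-2 + 1·-2 + 3·1.

-4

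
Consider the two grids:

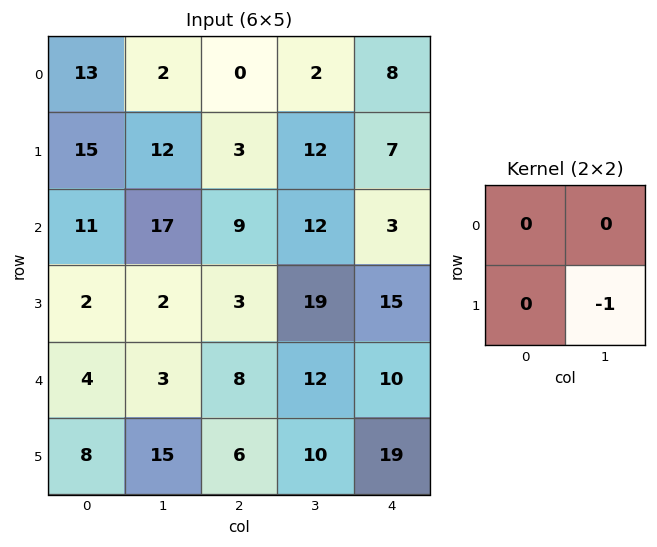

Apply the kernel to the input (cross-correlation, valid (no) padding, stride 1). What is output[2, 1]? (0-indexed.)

The receptive field on the input at this output position is [17 9 / 2 3]. Elementwise product with the kernel and sum: 3·-1.

-3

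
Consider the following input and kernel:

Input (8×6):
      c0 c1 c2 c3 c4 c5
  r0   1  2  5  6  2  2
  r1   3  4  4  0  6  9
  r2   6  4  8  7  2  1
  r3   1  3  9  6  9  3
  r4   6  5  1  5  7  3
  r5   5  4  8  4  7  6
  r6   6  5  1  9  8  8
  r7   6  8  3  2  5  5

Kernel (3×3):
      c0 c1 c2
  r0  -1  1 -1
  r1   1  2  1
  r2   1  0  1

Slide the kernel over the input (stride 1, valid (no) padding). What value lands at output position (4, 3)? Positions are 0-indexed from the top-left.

The receptive field on the input at this output position is [5 7 3 / 4 7 6 / 9 8 8]. Elementwise product with the kernel and sum: 5·-1 + 7·1 + 3·-1 + 4·1 + 7·2 + 6·1 + 9·1 + 8·1.

40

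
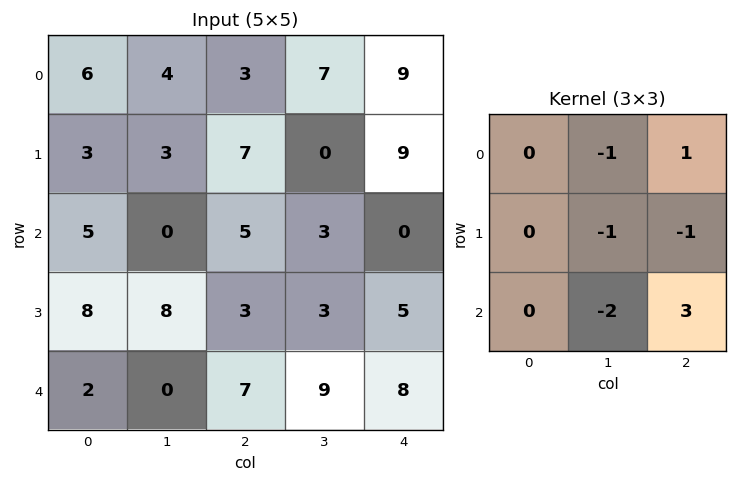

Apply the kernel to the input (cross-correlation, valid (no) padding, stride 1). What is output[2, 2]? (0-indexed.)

The receptive field on the input at this output position is [5 3 0 / 3 3 5 / 7 9 8]. Elementwise product with the kernel and sum: 3·-1 + 0·1 + 3·-1 + 5·-1 + 9·-2 + 8·3.

-5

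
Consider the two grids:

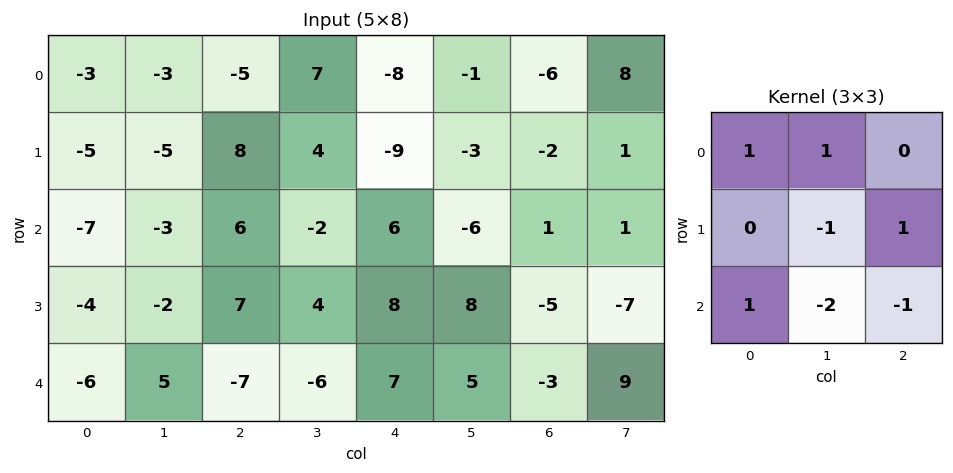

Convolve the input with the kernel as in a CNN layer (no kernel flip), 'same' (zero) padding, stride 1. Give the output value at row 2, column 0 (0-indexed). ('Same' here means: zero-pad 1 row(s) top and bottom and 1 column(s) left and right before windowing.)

9

The receptive field on the zero-padded input at this output position is [0 -5 -5 / 0 -7 -3 / 0 -4 -2]. Elementwise product with the kernel and sum: 0·1 + -5·1 + -7·-1 + -3·1 + 0·1 + -4·-2 + -2·-1.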